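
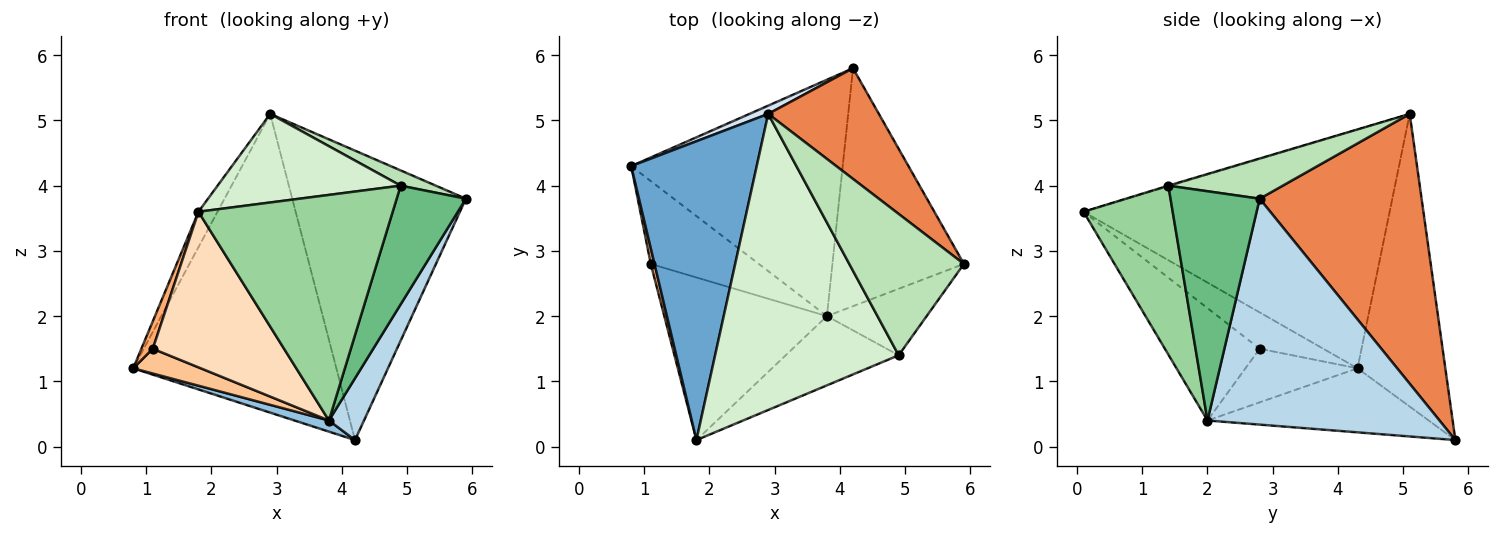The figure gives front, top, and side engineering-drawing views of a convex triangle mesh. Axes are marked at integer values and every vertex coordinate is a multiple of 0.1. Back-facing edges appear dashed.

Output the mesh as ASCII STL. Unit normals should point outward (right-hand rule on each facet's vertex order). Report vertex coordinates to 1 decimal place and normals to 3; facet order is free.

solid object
 facet normal -0.884 0.055 0.465
  outer loop
   vertex 2.9 5.1 5.1
   vertex 0.8 4.3 1.2
   vertex 1.8 0.1 3.6
  endloop
 endfacet
 facet normal -0.289 -0.045 -0.956
  outer loop
   vertex 4.2 5.8 0.1
   vertex 3.8 2.0 0.4
   vertex 0.8 4.3 1.2
  endloop
 endfacet
 facet normal 0.857 -0.130 -0.499
  outer loop
   vertex 4.2 5.8 0.1
   vertex 5.9 2.8 3.8
   vertex 3.8 2.0 0.4
  endloop
 endfacet
 facet normal -0.397 0.918 0.025
  outer loop
   vertex 4.2 5.8 0.1
   vertex 0.8 4.3 1.2
   vertex 2.9 5.1 5.1
  endloop
 endfacet
 facet normal 0.657 0.704 0.269
  outer loop
   vertex 4.2 5.8 0.1
   vertex 2.9 5.1 5.1
   vertex 5.9 2.8 3.8
  endloop
 endfacet
 facet normal -0.979 -0.176 0.100
  outer loop
   vertex 1.1 2.8 1.5
   vertex 1.8 0.1 3.6
   vertex 0.8 4.3 1.2
  endloop
 endfacet
 facet normal -0.429 -0.259 -0.865
  outer loop
   vertex 1.1 2.8 1.5
   vertex 0.8 4.3 1.2
   vertex 3.8 2.0 0.4
  endloop
 endfacet
 facet normal -0.447 -0.619 -0.646
  outer loop
   vertex 1.1 2.8 1.5
   vertex 3.8 2.0 0.4
   vertex 1.8 0.1 3.6
  endloop
 endfacet
 facet normal 0.747 -0.580 -0.325
  outer loop
   vertex 4.9 1.4 4.0
   vertex 3.8 2.0 0.4
   vertex 5.9 2.8 3.8
  endloop
 endfacet
 facet normal 0.402 -0.875 -0.269
  outer loop
   vertex 4.9 1.4 4.0
   vertex 1.8 0.1 3.6
   vertex 3.8 2.0 0.4
  endloop
 endfacet
 facet normal 0.329 -0.101 0.939
  outer loop
   vertex 4.9 1.4 4.0
   vertex 5.9 2.8 3.8
   vertex 2.9 5.1 5.1
  endloop
 endfacet
 facet normal -0.003 -0.287 0.958
  outer loop
   vertex 4.9 1.4 4.0
   vertex 2.9 5.1 5.1
   vertex 1.8 0.1 3.6
  endloop
 endfacet
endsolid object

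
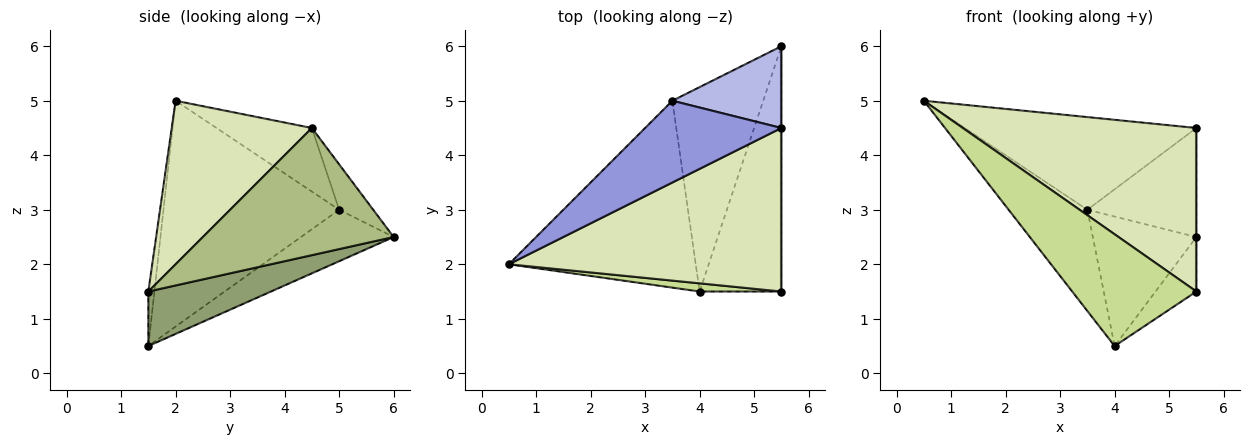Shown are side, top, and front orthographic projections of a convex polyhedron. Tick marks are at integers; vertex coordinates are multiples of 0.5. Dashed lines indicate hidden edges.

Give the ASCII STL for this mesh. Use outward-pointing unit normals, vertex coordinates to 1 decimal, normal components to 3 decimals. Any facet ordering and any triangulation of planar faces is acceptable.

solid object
 facet normal -0.728 0.326 -0.603
  outer loop
   vertex 3.5 5.0 3.0
   vertex 4.0 1.5 0.5
   vertex 0.5 2.0 5.0
  endloop
 endfacet
 facet normal -0.432 0.483 -0.762
  outer loop
   vertex 3.5 5.0 3.0
   vertex 5.5 6.0 2.5
   vertex 4.0 1.5 0.5
  endloop
 endfacet
 facet normal -0.295 0.716 0.632
  outer loop
   vertex 5.5 4.5 4.5
   vertex 3.5 5.0 3.0
   vertex 0.5 2.0 5.0
  endloop
 endfacet
 facet normal -0.243 0.776 0.582
  outer loop
   vertex 5.5 4.5 4.5
   vertex 5.5 6.0 2.5
   vertex 3.5 5.0 3.0
  endloop
 endfacet
 facet normal 0.545 0.182 -0.818
  outer loop
   vertex 5.5 1.5 1.5
   vertex 4.0 1.5 0.5
   vertex 5.5 6.0 2.5
  endloop
 endfacet
 facet normal 1.000 0.000 0.000
  outer loop
   vertex 5.5 1.5 1.5
   vertex 5.5 6.0 2.5
   vertex 5.5 4.5 4.5
  endloop
 endfacet
 facet normal -0.049 -0.996 0.073
  outer loop
   vertex 5.5 1.5 1.5
   vertex 0.5 2.0 5.0
   vertex 4.0 1.5 0.5
  endloop
 endfacet
 facet normal 0.391 -0.651 0.651
  outer loop
   vertex 5.5 1.5 1.5
   vertex 5.5 4.5 4.5
   vertex 0.5 2.0 5.0
  endloop
 endfacet
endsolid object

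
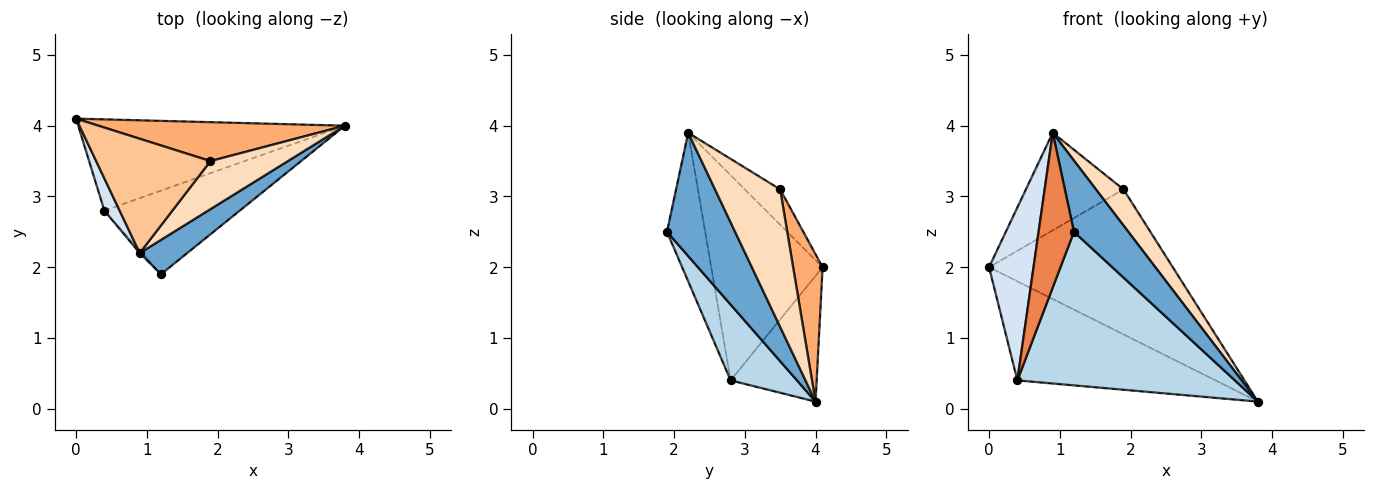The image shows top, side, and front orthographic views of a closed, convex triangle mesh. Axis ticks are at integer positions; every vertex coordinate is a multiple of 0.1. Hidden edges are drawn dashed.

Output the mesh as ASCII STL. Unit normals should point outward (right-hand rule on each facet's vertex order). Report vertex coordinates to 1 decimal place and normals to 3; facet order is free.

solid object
 facet normal 0.748 -0.597 0.288
  outer loop
   vertex 0.9 2.2 3.9
   vertex 1.2 1.9 2.5
   vertex 3.8 4.0 0.1
  endloop
 endfacet
 facet normal -0.304 0.701 -0.645
  outer loop
   vertex 0.4 2.8 0.4
   vertex 0.0 4.1 2.0
   vertex 3.8 4.0 0.1
  endloop
 endfacet
 facet normal 0.259 -0.848 -0.462
  outer loop
   vertex 0.4 2.8 0.4
   vertex 3.8 4.0 0.1
   vertex 1.2 1.9 2.5
  endloop
 endfacet
 facet normal -0.926 -0.370 0.069
  outer loop
   vertex 0.4 2.8 0.4
   vertex 0.9 2.2 3.9
   vertex 0.0 4.1 2.0
  endloop
 endfacet
 facet normal -0.734 -0.679 -0.012
  outer loop
   vertex 0.4 2.8 0.4
   vertex 1.2 1.9 2.5
   vertex 0.9 2.2 3.9
  endloop
 endfacet
 facet normal 0.153 0.954 0.256
  outer loop
   vertex 1.9 3.5 3.1
   vertex 3.8 4.0 0.1
   vertex 0.0 4.1 2.0
  endloop
 endfacet
 facet normal -0.229 0.632 0.740
  outer loop
   vertex 1.9 3.5 3.1
   vertex 0.0 4.1 2.0
   vertex 0.9 2.2 3.9
  endloop
 endfacet
 facet normal 0.818 -0.346 0.460
  outer loop
   vertex 1.9 3.5 3.1
   vertex 0.9 2.2 3.9
   vertex 3.8 4.0 0.1
  endloop
 endfacet
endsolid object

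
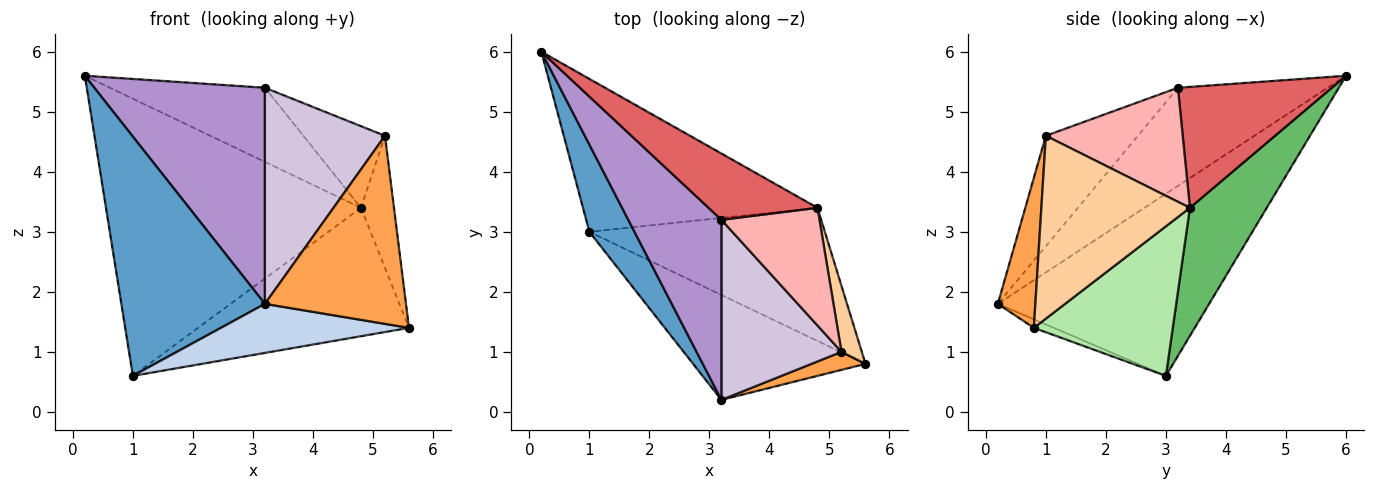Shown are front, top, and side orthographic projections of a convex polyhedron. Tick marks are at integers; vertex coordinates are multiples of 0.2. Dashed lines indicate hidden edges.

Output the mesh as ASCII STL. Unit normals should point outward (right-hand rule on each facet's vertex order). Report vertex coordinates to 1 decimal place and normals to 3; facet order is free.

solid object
 facet normal -0.810 -0.551 0.201
  outer loop
   vertex 1.0 3.0 0.6
   vertex 3.2 0.2 1.8
   vertex 0.2 6.0 5.6
  endloop
 endfacet
 facet normal -0.045 -0.423 -0.905
  outer loop
   vertex 1.0 3.0 0.6
   vertex 5.6 0.8 1.4
   vertex 3.2 0.2 1.8
  endloop
 endfacet
 facet normal 0.256 -0.962 0.092
  outer loop
   vertex 5.2 1.0 4.6
   vertex 3.2 0.2 1.8
   vertex 5.6 0.8 1.4
  endloop
 endfacet
 facet normal 0.970 0.216 0.108
  outer loop
   vertex 4.8 3.4 3.4
   vertex 5.2 1.0 4.6
   vertex 5.6 0.8 1.4
  endloop
 endfacet
 facet normal 0.255 0.847 -0.467
  outer loop
   vertex 4.8 3.4 3.4
   vertex 1.0 3.0 0.6
   vertex 0.2 6.0 5.6
  endloop
 endfacet
 facet normal 0.416 0.631 -0.655
  outer loop
   vertex 4.8 3.4 3.4
   vertex 5.6 0.8 1.4
   vertex 1.0 3.0 0.6
  endloop
 endfacet
 facet normal 0.595 0.599 0.536
  outer loop
   vertex 3.2 3.2 5.4
   vertex 4.8 3.4 3.4
   vertex 0.2 6.0 5.6
  endloop
 endfacet
 facet normal 0.691 0.412 0.594
  outer loop
   vertex 3.2 3.2 5.4
   vertex 5.2 1.0 4.6
   vertex 4.8 3.4 3.4
  endloop
 endfacet
 facet normal -0.559 -0.637 0.531
  outer loop
   vertex 3.2 3.2 5.4
   vertex 0.2 6.0 5.6
   vertex 3.2 0.2 1.8
  endloop
 endfacet
 facet normal -0.507 -0.662 0.552
  outer loop
   vertex 3.2 3.2 5.4
   vertex 3.2 0.2 1.8
   vertex 5.2 1.0 4.6
  endloop
 endfacet
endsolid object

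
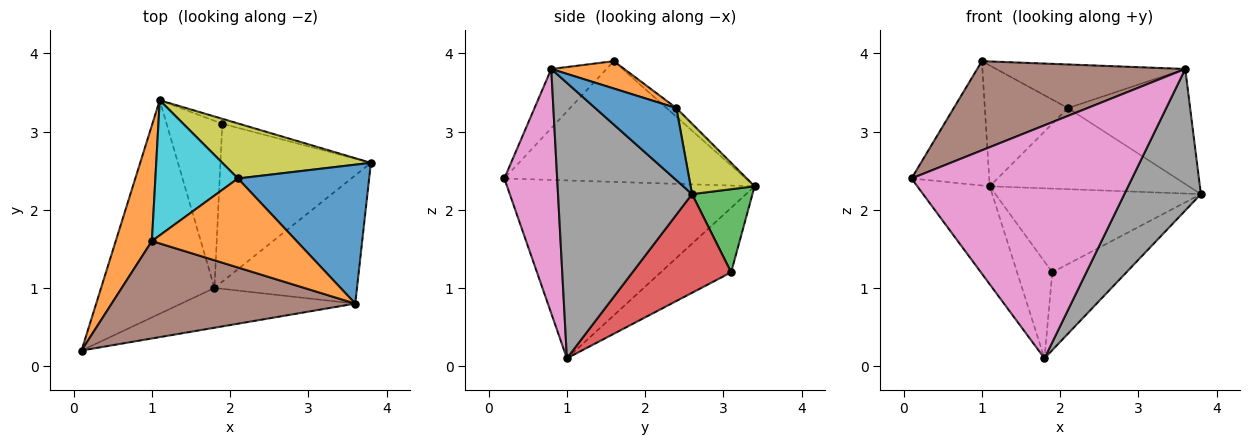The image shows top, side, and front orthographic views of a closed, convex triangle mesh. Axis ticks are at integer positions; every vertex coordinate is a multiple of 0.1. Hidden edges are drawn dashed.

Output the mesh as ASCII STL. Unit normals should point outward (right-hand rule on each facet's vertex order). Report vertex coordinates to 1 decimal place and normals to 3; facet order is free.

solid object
 facet normal -0.819 0.240 -0.522
  outer loop
   vertex 1.8 1.0 0.1
   vertex 0.1 0.2 2.4
   vertex 1.1 3.4 2.3
  endloop
 endfacet
 facet normal -0.915 0.295 0.274
  outer loop
   vertex 1.0 1.6 3.9
   vertex 1.1 3.4 2.3
   vertex 0.1 0.2 2.4
  endloop
 endfacet
 facet normal 0.282 0.958 -0.056
  outer loop
   vertex 1.9 3.1 1.2
   vertex 1.1 3.4 2.3
   vertex 3.8 2.6 2.2
  endloop
 endfacet
 facet normal 0.507 0.381 -0.773
  outer loop
   vertex 1.9 3.1 1.2
   vertex 3.8 2.6 2.2
   vertex 1.8 1.0 0.1
  endloop
 endfacet
 facet normal -0.708 0.354 -0.611
  outer loop
   vertex 1.9 3.1 1.2
   vertex 1.8 1.0 0.1
   vertex 1.1 3.4 2.3
  endloop
 endfacet
 facet normal -0.177 -0.665 0.726
  outer loop
   vertex 3.6 0.8 3.8
   vertex 1.0 1.6 3.9
   vertex 0.1 0.2 2.4
  endloop
 endfacet
 facet normal 0.230 -0.959 -0.164
  outer loop
   vertex 3.6 0.8 3.8
   vertex 0.1 0.2 2.4
   vertex 1.8 1.0 0.1
  endloop
 endfacet
 facet normal 0.792 -0.452 -0.410
  outer loop
   vertex 3.6 0.8 3.8
   vertex 1.8 1.0 0.1
   vertex 3.8 2.6 2.2
  endloop
 endfacet
 facet normal 0.257 0.800 0.543
  outer loop
   vertex 2.1 2.4 3.3
   vertex 3.8 2.6 2.2
   vertex 1.1 3.4 2.3
  endloop
 endfacet
 facet normal -0.078 0.665 0.743
  outer loop
   vertex 2.1 2.4 3.3
   vertex 1.1 3.4 2.3
   vertex 1.0 1.6 3.9
  endloop
 endfacet
 facet normal 0.390 0.587 0.709
  outer loop
   vertex 2.1 2.4 3.3
   vertex 3.6 0.8 3.8
   vertex 3.8 2.6 2.2
  endloop
 endfacet
 facet normal 0.167 0.434 0.885
  outer loop
   vertex 2.1 2.4 3.3
   vertex 1.0 1.6 3.9
   vertex 3.6 0.8 3.8
  endloop
 endfacet
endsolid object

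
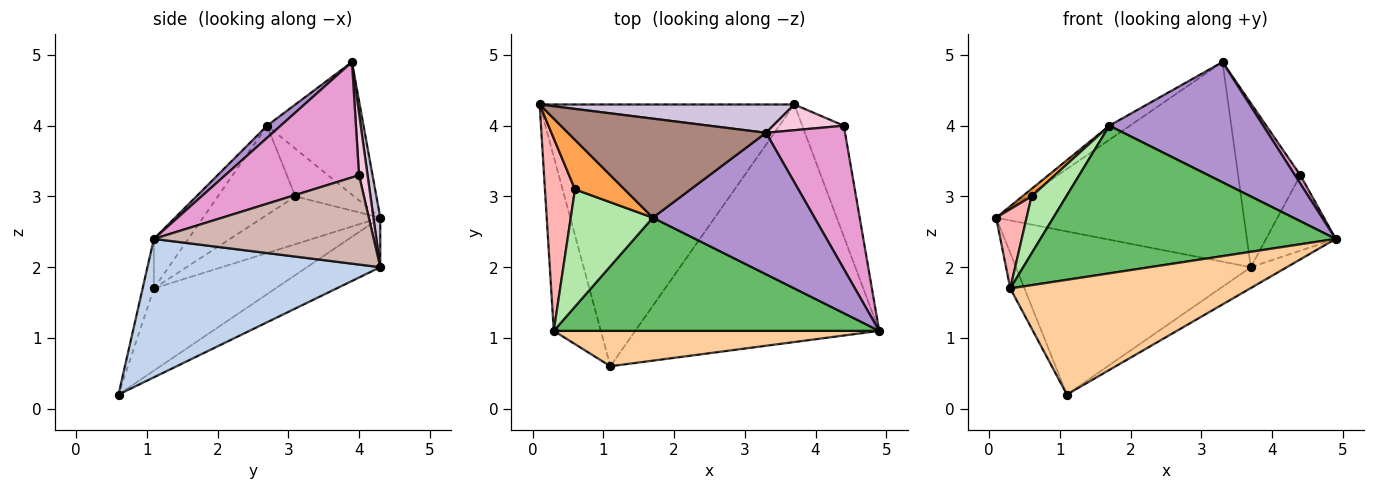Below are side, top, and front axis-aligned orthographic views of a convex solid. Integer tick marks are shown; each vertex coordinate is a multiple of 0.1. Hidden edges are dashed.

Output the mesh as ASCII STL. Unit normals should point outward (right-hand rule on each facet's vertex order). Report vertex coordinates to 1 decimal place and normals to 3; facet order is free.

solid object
 facet normal -0.163 0.522 -0.837
  outer loop
   vertex 3.7 4.3 2.0
   vertex 1.1 0.6 0.2
   vertex 0.1 4.3 2.7
  endloop
 endfacet
 facet normal 0.492 0.076 -0.867
  outer loop
   vertex 3.7 4.3 2.0
   vertex 4.9 1.1 2.4
   vertex 1.1 0.6 0.2
  endloop
 endfacet
 facet normal -0.690 -0.109 0.716
  outer loop
   vertex 0.6 3.1 3.0
   vertex 1.7 2.7 4.0
   vertex 0.1 4.3 2.7
  endloop
 endfacet
 facet normal -0.045 -0.955 0.294
  outer loop
   vertex 0.3 1.1 1.7
   vertex 1.1 0.6 0.2
   vertex 4.9 1.1 2.4
  endloop
 endfacet
 facet normal -0.092 -0.790 0.606
  outer loop
   vertex 0.3 1.1 1.7
   vertex 4.9 1.1 2.4
   vertex 1.7 2.7 4.0
  endloop
 endfacet
 facet normal -0.699 -0.313 0.643
  outer loop
   vertex 0.3 1.1 1.7
   vertex 1.7 2.7 4.0
   vertex 0.6 3.1 3.0
  endloop
 endfacet
 facet normal -0.864 0.100 -0.494
  outer loop
   vertex 0.3 1.1 1.7
   vertex 0.1 4.3 2.7
   vertex 1.1 0.6 0.2
  endloop
 endfacet
 facet normal -0.827 -0.214 0.520
  outer loop
   vertex 0.3 1.1 1.7
   vertex 0.6 3.1 3.0
   vertex 0.1 4.3 2.7
  endloop
 endfacet
 facet normal 0.057 -0.647 0.761
  outer loop
   vertex 3.3 3.9 4.9
   vertex 1.7 2.7 4.0
   vertex 4.9 1.1 2.4
  endloop
 endfacet
 facet normal 0.027 0.990 0.140
  outer loop
   vertex 3.3 3.9 4.9
   vertex 3.7 4.3 2.0
   vertex 0.1 4.3 2.7
  endloop
 endfacet
 facet normal -0.553 0.118 0.825
  outer loop
   vertex 3.3 3.9 4.9
   vertex 0.1 4.3 2.7
   vertex 1.7 2.7 4.0
  endloop
 endfacet
 facet normal 0.871 0.276 -0.406
  outer loop
   vertex 4.4 4.0 3.3
   vertex 4.9 1.1 2.4
   vertex 3.7 4.3 2.0
  endloop
 endfacet
 facet normal 0.825 -0.033 0.565
  outer loop
   vertex 4.4 4.0 3.3
   vertex 3.3 3.9 4.9
   vertex 4.9 1.1 2.4
  endloop
 endfacet
 facet normal 0.134 0.979 0.154
  outer loop
   vertex 4.4 4.0 3.3
   vertex 3.7 4.3 2.0
   vertex 3.3 3.9 4.9
  endloop
 endfacet
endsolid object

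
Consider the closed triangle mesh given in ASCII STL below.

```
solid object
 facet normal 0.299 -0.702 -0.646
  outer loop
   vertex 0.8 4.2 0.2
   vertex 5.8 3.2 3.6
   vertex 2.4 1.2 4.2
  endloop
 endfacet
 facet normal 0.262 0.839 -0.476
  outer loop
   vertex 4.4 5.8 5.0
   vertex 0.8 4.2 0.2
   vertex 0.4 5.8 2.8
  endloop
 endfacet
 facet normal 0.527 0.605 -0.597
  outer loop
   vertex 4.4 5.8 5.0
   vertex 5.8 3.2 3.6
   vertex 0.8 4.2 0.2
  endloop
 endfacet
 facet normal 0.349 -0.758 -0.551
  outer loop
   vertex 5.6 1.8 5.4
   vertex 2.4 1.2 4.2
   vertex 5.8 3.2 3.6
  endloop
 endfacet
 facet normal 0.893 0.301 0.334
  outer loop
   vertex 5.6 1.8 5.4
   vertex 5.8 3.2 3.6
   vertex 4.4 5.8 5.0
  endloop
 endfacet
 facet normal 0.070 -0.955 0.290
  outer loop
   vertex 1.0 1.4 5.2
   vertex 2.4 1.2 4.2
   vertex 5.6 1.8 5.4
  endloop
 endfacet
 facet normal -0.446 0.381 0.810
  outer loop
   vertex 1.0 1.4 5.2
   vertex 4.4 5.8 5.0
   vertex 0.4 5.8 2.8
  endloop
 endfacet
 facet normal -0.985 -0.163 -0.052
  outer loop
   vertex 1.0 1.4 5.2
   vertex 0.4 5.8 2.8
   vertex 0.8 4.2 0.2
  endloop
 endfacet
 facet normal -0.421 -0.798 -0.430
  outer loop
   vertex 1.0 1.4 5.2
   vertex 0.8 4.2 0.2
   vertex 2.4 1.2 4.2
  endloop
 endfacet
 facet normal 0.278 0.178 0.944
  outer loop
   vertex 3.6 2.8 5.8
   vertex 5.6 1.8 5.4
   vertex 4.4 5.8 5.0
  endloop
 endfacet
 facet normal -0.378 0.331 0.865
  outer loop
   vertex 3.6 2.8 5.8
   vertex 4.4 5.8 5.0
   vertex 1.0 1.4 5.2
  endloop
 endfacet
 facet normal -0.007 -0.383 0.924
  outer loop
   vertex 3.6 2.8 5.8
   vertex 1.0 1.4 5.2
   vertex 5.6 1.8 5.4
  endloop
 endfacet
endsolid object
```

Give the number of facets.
12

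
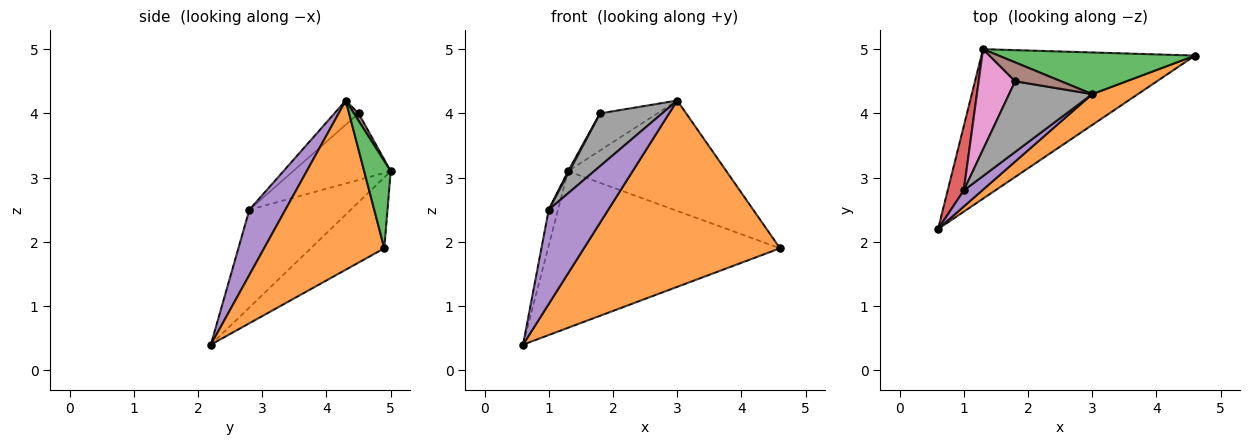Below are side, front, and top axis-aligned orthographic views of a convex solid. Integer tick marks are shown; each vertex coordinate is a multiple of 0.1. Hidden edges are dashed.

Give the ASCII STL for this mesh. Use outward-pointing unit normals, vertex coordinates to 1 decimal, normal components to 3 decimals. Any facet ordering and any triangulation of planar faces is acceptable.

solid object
 facet normal -0.223 0.705 -0.673
  outer loop
   vertex 1.3 5.0 3.1
   vertex 4.6 4.9 1.9
   vertex 0.6 2.2 0.4
  endloop
 endfacet
 facet normal 0.517 -0.844 0.140
  outer loop
   vertex 3.0 4.3 4.2
   vertex 0.6 2.2 0.4
   vertex 4.6 4.9 1.9
  endloop
 endfacet
 facet normal 0.155 0.924 0.349
  outer loop
   vertex 3.0 4.3 4.2
   vertex 4.6 4.9 1.9
   vertex 1.3 5.0 3.1
  endloop
 endfacet
 facet normal -0.983 0.090 0.161
  outer loop
   vertex 1.0 2.8 2.5
   vertex 1.3 5.0 3.1
   vertex 0.6 2.2 0.4
  endloop
 endfacet
 facet normal 0.512 -0.847 0.144
  outer loop
   vertex 1.0 2.8 2.5
   vertex 0.6 2.2 0.4
   vertex 3.0 4.3 4.2
  endloop
 endfacet
 facet normal 0.073 0.888 0.453
  outer loop
   vertex 1.8 4.5 4.0
   vertex 3.0 4.3 4.2
   vertex 1.3 5.0 3.1
  endloop
 endfacet
 facet normal -0.877 -0.012 0.481
  outer loop
   vertex 1.8 4.5 4.0
   vertex 1.3 5.0 3.1
   vertex 1.0 2.8 2.5
  endloop
 endfacet
 facet normal -0.227 -0.582 0.781
  outer loop
   vertex 1.8 4.5 4.0
   vertex 1.0 2.8 2.5
   vertex 3.0 4.3 4.2
  endloop
 endfacet
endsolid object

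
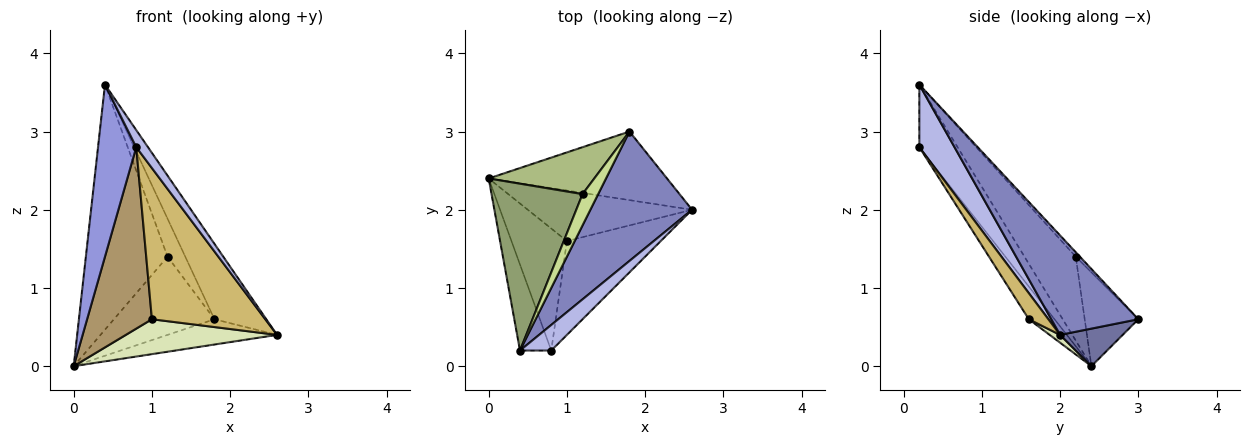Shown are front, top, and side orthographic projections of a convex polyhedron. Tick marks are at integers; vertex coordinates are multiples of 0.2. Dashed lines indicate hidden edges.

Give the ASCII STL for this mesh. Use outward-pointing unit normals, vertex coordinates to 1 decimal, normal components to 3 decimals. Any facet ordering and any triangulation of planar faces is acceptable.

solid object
 facet normal 0.194 0.339 -0.921
  outer loop
   vertex 1.8 3.0 0.6
   vertex 2.6 2.0 0.4
   vertex 0.0 2.4 0.0
  endloop
 endfacet
 facet normal 0.645 0.384 0.660
  outer loop
   vertex 1.8 3.0 0.6
   vertex 0.4 0.2 3.6
   vertex 2.6 2.0 0.4
  endloop
 endfacet
 facet normal -0.667 -0.667 -0.333
  outer loop
   vertex 0.8 0.2 2.8
   vertex 0.4 0.2 3.6
   vertex 0.0 2.4 0.0
  endloop
 endfacet
 facet normal 0.857 -0.286 0.429
  outer loop
   vertex 0.8 0.2 2.8
   vertex 2.6 2.0 0.4
   vertex 0.4 0.2 3.6
  endloop
 endfacet
 facet normal -0.461 0.734 0.500
  outer loop
   vertex 1.2 2.2 1.4
   vertex 0.0 2.4 0.0
   vertex 0.4 0.2 3.6
  endloop
 endfacet
 facet normal -0.416 0.780 0.468
  outer loop
   vertex 1.2 2.2 1.4
   vertex 1.8 3.0 0.6
   vertex 0.0 2.4 0.0
  endloop
 endfacet
 facet normal -0.179 0.760 0.625
  outer loop
   vertex 1.2 2.2 1.4
   vertex 0.4 0.2 3.6
   vertex 1.8 3.0 0.6
  endloop
 endfacet
 facet normal 0.039 -0.568 -0.822
  outer loop
   vertex 1.0 1.6 0.6
   vertex 0.0 2.4 0.0
   vertex 2.6 2.0 0.4
  endloop
 endfacet
 facet normal -0.313 -0.788 -0.530
  outer loop
   vertex 1.0 1.6 0.6
   vertex 0.8 0.2 2.8
   vertex 0.0 2.4 0.0
  endloop
 endfacet
 facet normal 0.145 -0.841 -0.522
  outer loop
   vertex 1.0 1.6 0.6
   vertex 2.6 2.0 0.4
   vertex 0.8 0.2 2.8
  endloop
 endfacet
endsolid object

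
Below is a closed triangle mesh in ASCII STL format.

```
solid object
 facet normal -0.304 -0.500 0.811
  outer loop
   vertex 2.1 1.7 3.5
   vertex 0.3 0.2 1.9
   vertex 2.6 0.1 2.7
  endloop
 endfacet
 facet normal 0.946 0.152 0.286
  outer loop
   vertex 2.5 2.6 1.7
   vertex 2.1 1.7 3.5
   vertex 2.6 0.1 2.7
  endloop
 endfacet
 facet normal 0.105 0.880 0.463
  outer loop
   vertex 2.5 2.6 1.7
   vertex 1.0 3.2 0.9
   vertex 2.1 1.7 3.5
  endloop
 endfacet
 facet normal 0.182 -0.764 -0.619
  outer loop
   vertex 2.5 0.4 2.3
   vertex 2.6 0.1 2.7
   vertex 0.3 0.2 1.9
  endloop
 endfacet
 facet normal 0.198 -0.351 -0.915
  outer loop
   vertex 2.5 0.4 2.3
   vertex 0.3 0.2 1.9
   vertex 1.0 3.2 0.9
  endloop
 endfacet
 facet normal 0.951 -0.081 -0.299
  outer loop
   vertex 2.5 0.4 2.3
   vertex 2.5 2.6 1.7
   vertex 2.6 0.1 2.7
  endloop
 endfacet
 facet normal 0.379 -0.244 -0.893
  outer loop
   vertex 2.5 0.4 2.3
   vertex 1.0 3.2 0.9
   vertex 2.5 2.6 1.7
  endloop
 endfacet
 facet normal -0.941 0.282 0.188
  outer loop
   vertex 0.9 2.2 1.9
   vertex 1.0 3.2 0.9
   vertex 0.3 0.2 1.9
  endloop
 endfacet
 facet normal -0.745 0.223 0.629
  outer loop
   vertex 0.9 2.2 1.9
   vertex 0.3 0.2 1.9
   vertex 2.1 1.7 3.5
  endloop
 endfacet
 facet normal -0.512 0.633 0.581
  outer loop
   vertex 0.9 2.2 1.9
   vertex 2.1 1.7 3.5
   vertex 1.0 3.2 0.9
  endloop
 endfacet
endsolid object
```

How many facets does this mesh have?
10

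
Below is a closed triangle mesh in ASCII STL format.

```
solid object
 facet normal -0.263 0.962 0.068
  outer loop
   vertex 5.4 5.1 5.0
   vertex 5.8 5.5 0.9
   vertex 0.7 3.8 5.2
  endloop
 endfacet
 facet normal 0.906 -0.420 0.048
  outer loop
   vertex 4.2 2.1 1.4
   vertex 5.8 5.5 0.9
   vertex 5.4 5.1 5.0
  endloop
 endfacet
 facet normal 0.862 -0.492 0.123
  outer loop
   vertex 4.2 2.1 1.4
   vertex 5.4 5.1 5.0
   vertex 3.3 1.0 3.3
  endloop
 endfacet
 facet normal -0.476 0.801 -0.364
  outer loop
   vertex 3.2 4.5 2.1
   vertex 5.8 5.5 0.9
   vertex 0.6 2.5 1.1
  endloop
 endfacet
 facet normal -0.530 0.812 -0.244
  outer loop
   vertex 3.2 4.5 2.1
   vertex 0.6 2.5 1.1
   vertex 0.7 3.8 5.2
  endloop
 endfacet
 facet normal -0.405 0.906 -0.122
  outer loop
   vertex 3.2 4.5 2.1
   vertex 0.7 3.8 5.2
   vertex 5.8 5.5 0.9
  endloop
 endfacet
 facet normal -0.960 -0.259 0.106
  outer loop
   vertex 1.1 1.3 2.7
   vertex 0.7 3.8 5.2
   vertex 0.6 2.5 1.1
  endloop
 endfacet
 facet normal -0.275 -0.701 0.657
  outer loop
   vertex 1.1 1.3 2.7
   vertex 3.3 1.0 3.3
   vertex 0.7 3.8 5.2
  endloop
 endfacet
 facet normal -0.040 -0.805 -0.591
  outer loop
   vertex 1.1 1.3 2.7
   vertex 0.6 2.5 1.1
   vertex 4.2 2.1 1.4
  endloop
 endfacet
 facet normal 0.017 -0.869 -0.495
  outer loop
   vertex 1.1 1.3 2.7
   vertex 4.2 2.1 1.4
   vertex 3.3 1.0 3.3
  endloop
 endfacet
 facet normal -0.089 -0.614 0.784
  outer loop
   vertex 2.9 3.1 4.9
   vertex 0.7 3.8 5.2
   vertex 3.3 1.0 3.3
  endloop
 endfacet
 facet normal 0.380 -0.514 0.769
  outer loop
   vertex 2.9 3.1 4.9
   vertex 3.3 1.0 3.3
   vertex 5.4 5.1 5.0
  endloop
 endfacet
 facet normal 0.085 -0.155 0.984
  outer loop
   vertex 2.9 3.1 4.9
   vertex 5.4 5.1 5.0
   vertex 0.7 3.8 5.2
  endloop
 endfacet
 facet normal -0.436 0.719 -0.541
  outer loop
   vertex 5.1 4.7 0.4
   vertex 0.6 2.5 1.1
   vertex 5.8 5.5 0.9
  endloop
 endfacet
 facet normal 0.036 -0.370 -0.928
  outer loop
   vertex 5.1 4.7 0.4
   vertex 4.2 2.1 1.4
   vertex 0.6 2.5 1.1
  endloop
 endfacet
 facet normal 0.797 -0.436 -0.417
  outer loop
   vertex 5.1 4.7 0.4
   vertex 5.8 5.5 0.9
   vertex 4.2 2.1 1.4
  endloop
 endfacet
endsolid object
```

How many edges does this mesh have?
24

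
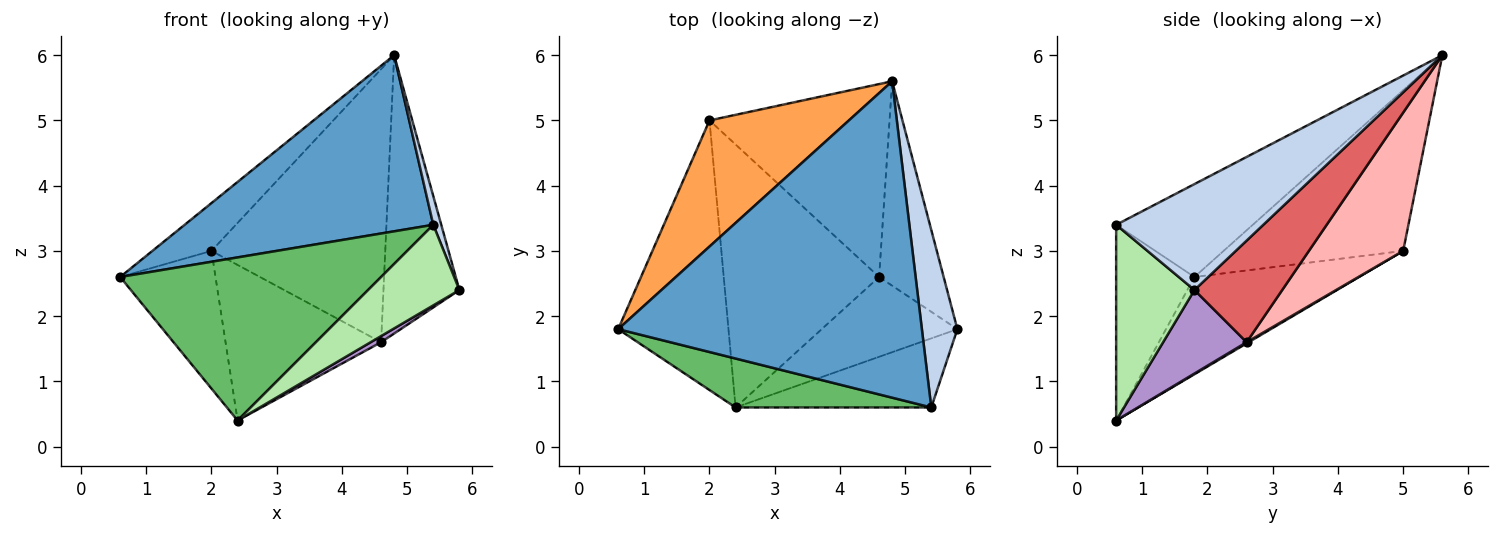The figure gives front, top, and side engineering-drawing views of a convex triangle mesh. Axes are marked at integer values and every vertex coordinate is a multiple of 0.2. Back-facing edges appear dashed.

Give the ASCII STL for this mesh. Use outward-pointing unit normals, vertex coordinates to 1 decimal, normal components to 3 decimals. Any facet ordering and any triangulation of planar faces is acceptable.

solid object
 facet normal -0.258 -0.470 0.844
  outer loop
   vertex 5.4 0.6 3.4
   vertex 4.8 5.6 6.0
   vertex 0.6 1.8 2.6
  endloop
 endfacet
 facet normal 0.947 -0.051 0.317
  outer loop
   vertex 5.4 0.6 3.4
   vertex 5.8 1.8 2.4
   vertex 4.8 5.6 6.0
  endloop
 endfacet
 facet normal -0.733 0.241 0.636
  outer loop
   vertex 2.0 5.0 3.0
   vertex 0.6 1.8 2.6
   vertex 4.8 5.6 6.0
  endloop
 endfacet
 facet normal -0.618 0.358 -0.700
  outer loop
   vertex 2.4 0.6 0.4
   vertex 0.6 1.8 2.6
   vertex 2.0 5.0 3.0
  endloop
 endfacet
 facet normal -0.276 -0.921 0.276
  outer loop
   vertex 2.4 0.6 0.4
   vertex 5.4 0.6 3.4
   vertex 0.6 1.8 2.6
  endloop
 endfacet
 facet normal 0.545 -0.636 -0.545
  outer loop
   vertex 2.4 0.6 0.4
   vertex 5.8 1.8 2.4
   vertex 5.4 0.6 3.4
  endloop
 endfacet
 facet normal 0.682 0.590 -0.433
  outer loop
   vertex 4.6 2.6 1.6
   vertex 4.8 5.6 6.0
   vertex 5.8 1.8 2.4
  endloop
 endfacet
 facet normal 0.405 0.747 -0.528
  outer loop
   vertex 4.6 2.6 1.6
   vertex 2.0 5.0 3.0
   vertex 4.8 5.6 6.0
  endloop
 endfacet
 facet normal 0.523 -0.065 -0.850
  outer loop
   vertex 4.6 2.6 1.6
   vertex 5.8 1.8 2.4
   vertex 2.4 0.6 0.4
  endloop
 endfacet
 facet normal 0.007 0.509 -0.861
  outer loop
   vertex 4.6 2.6 1.6
   vertex 2.4 0.6 0.4
   vertex 2.0 5.0 3.0
  endloop
 endfacet
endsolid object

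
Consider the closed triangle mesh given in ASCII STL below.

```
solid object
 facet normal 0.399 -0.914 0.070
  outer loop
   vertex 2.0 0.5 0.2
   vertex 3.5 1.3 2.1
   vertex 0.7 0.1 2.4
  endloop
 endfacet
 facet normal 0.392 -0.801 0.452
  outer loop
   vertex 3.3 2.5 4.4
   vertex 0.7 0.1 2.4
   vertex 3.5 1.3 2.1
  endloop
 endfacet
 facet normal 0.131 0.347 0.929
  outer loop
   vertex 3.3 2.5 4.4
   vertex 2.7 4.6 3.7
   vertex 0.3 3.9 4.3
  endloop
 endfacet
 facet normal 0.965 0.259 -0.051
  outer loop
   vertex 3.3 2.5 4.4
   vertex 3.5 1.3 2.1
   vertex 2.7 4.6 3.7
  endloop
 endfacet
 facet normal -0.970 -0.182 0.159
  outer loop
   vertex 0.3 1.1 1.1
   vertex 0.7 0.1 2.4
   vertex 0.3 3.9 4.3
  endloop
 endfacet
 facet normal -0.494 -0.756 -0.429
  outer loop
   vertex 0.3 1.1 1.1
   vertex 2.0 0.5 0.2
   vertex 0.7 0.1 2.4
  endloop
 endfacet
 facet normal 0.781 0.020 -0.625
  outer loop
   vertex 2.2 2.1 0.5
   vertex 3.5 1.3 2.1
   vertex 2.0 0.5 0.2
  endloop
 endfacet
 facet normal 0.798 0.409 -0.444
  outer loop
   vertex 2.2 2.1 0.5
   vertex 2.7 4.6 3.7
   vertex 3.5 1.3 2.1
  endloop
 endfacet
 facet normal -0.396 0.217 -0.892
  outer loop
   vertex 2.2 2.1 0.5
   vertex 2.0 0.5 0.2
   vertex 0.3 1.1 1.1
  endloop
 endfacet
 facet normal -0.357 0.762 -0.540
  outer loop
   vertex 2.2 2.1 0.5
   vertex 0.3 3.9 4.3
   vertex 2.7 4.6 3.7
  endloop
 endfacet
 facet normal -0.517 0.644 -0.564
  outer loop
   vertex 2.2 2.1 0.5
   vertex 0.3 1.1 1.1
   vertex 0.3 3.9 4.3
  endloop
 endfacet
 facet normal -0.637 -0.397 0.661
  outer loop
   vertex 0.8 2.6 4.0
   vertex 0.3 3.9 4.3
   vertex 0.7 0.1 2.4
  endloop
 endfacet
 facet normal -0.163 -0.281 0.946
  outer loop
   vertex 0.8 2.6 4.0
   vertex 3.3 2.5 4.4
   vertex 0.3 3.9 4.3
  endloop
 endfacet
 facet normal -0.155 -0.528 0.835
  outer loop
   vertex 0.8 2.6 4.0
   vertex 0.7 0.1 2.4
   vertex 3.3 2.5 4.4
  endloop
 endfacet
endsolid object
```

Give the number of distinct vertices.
9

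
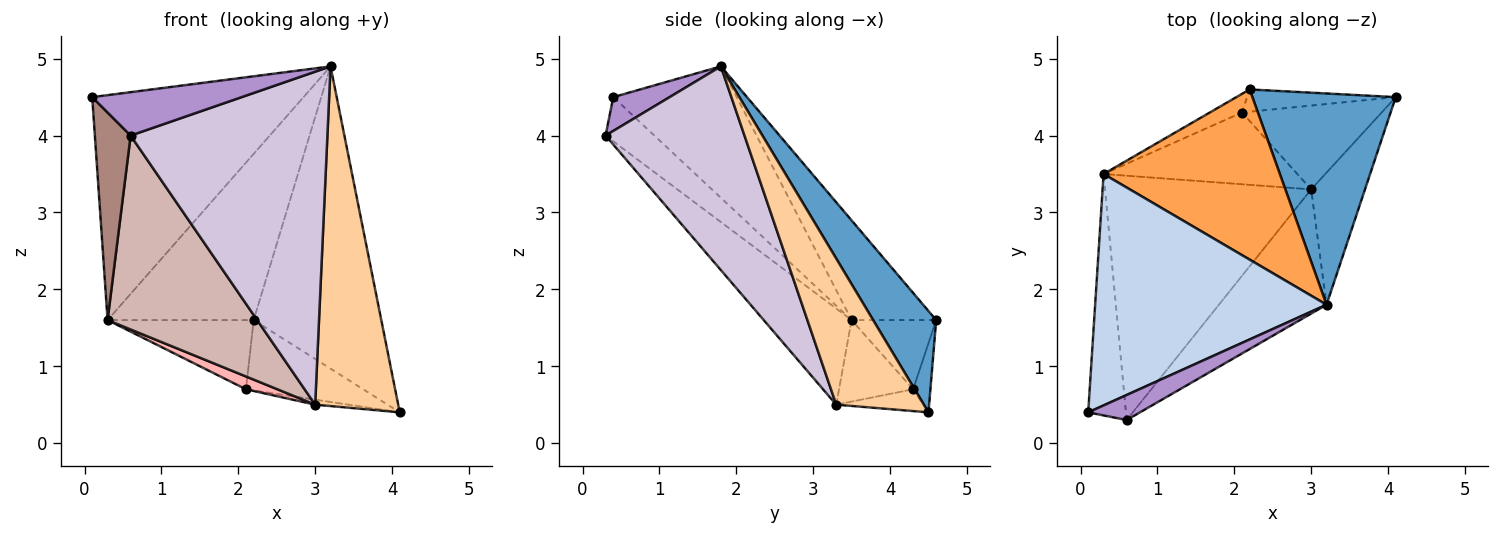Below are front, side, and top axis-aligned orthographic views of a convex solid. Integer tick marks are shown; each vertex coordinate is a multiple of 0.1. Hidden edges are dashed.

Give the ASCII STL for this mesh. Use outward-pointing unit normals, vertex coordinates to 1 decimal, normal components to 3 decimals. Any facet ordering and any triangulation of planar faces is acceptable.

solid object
 facet normal 0.375 0.760 0.531
  outer loop
   vertex 3.2 1.8 4.9
   vertex 4.1 4.5 0.4
   vertex 2.2 4.6 1.6
  endloop
 endfacet
 facet normal -0.377 0.646 0.664
  outer loop
   vertex 0.3 3.5 1.6
   vertex 0.1 0.4 4.5
   vertex 3.2 1.8 4.9
  endloop
 endfacet
 facet normal -0.375 0.648 0.663
  outer loop
   vertex 0.3 3.5 1.6
   vertex 3.2 1.8 4.9
   vertex 2.2 4.6 1.6
  endloop
 endfacet
 facet normal 0.701 -0.664 -0.258
  outer loop
   vertex 3.0 3.3 0.5
   vertex 4.1 4.5 0.4
   vertex 3.2 1.8 4.9
  endloop
 endfacet
 facet normal -0.139 0.944 -0.299
  outer loop
   vertex 2.1 4.3 0.7
   vertex 2.2 4.6 1.6
   vertex 4.1 4.5 0.4
  endloop
 endfacet
 facet normal -0.488 0.843 -0.227
  outer loop
   vertex 2.1 4.3 0.7
   vertex 0.3 3.5 1.6
   vertex 2.2 4.6 1.6
  endloop
 endfacet
 facet normal -0.154 0.059 -0.986
  outer loop
   vertex 2.1 4.3 0.7
   vertex 4.1 4.5 0.4
   vertex 3.0 3.3 0.5
  endloop
 endfacet
 facet normal -0.383 -0.162 -0.910
  outer loop
   vertex 2.1 4.3 0.7
   vertex 3.0 3.3 0.5
   vertex 0.3 3.5 1.6
  endloop
 endfacet
 facet normal 0.310 -0.823 0.475
  outer loop
   vertex 0.6 0.3 4.0
   vertex 3.2 1.8 4.9
   vertex 0.1 0.4 4.5
  endloop
 endfacet
 facet normal 0.552 -0.781 -0.291
  outer loop
   vertex 0.6 0.3 4.0
   vertex 3.0 3.3 0.5
   vertex 3.2 1.8 4.9
  endloop
 endfacet
 facet normal -0.664 -0.487 -0.567
  outer loop
   vertex 0.6 0.3 4.0
   vertex 0.1 0.4 4.5
   vertex 0.3 3.5 1.6
  endloop
 endfacet
 facet normal -0.343 -0.584 -0.736
  outer loop
   vertex 0.6 0.3 4.0
   vertex 0.3 3.5 1.6
   vertex 3.0 3.3 0.5
  endloop
 endfacet
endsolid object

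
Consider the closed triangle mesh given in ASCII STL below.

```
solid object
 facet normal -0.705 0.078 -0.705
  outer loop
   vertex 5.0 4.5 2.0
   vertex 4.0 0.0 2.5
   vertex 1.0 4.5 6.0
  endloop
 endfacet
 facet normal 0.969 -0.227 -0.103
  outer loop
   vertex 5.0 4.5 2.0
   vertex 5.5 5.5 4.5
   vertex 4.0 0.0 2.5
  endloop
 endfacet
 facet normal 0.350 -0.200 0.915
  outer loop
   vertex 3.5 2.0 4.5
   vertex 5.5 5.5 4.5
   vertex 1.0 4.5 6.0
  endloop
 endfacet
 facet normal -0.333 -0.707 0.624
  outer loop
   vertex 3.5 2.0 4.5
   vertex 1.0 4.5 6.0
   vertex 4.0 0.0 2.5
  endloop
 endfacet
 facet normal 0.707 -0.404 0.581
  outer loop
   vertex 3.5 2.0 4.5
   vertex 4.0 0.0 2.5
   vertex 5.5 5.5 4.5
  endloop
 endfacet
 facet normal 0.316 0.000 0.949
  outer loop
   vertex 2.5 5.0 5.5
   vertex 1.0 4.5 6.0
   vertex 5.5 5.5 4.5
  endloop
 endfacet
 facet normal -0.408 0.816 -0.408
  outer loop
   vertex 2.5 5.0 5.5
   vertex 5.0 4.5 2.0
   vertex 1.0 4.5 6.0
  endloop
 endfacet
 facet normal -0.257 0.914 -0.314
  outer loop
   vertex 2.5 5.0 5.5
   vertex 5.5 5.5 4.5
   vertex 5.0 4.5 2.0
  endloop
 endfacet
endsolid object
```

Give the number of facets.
8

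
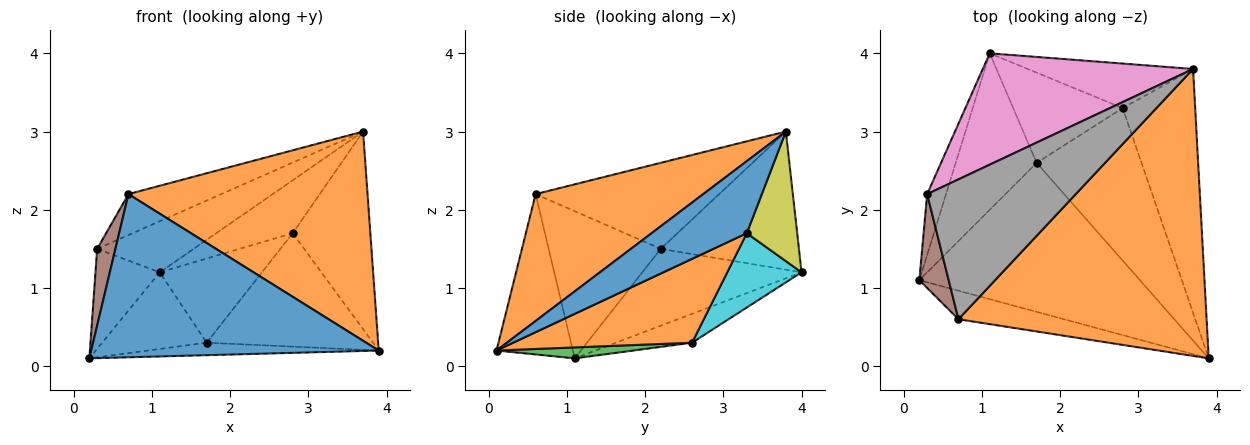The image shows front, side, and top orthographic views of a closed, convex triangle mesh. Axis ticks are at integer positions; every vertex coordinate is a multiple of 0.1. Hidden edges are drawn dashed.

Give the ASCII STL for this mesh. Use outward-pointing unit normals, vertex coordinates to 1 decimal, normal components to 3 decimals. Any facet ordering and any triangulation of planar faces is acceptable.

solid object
 facet normal -0.253 -0.953 -0.167
  outer loop
   vertex 0.7 0.6 2.2
   vertex 0.2 1.1 0.1
   vertex 3.9 0.1 0.2
  endloop
 endfacet
 facet normal 0.382 -0.545 0.747
  outer loop
   vertex 0.7 0.6 2.2
   vertex 3.9 0.1 0.2
   vertex 3.7 3.8 3.0
  endloop
 endfacet
 facet normal 0.049 0.083 -0.995
  outer loop
   vertex 1.7 2.6 0.3
   vertex 3.9 0.1 0.2
   vertex 0.2 1.1 0.1
  endloop
 endfacet
 facet normal -0.305 0.419 -0.855
  outer loop
   vertex 1.7 2.6 0.3
   vertex 0.2 1.1 0.1
   vertex 1.1 4.0 1.2
  endloop
 endfacet
 facet normal -0.904 0.365 -0.222
  outer loop
   vertex 0.3 2.2 1.5
   vertex 1.1 4.0 1.2
   vertex 0.2 1.1 0.1
  endloop
 endfacet
 facet normal -0.968 -0.158 0.193
  outer loop
   vertex 0.3 2.2 1.5
   vertex 0.2 1.1 0.1
   vertex 0.7 0.6 2.2
  endloop
 endfacet
 facet normal -0.513 0.358 0.780
  outer loop
   vertex 0.3 2.2 1.5
   vertex 3.7 3.8 3.0
   vertex 1.1 4.0 1.2
  endloop
 endfacet
 facet normal -0.486 0.246 0.839
  outer loop
   vertex 0.3 2.2 1.5
   vertex 0.7 0.6 2.2
   vertex 3.7 3.8 3.0
  endloop
 endfacet
 facet normal 0.450 0.683 -0.575
  outer loop
   vertex 2.8 3.3 1.7
   vertex 1.1 4.0 1.2
   vertex 3.7 3.8 3.0
  endloop
 endfacet
 facet normal 0.444 0.611 -0.655
  outer loop
   vertex 2.8 3.3 1.7
   vertex 1.7 2.6 0.3
   vertex 1.1 4.0 1.2
  endloop
 endfacet
 facet normal 0.611 0.498 -0.615
  outer loop
   vertex 2.8 3.3 1.7
   vertex 3.7 3.8 3.0
   vertex 3.9 0.1 0.2
  endloop
 endfacet
 facet normal 0.540 0.502 -0.675
  outer loop
   vertex 2.8 3.3 1.7
   vertex 3.9 0.1 0.2
   vertex 1.7 2.6 0.3
  endloop
 endfacet
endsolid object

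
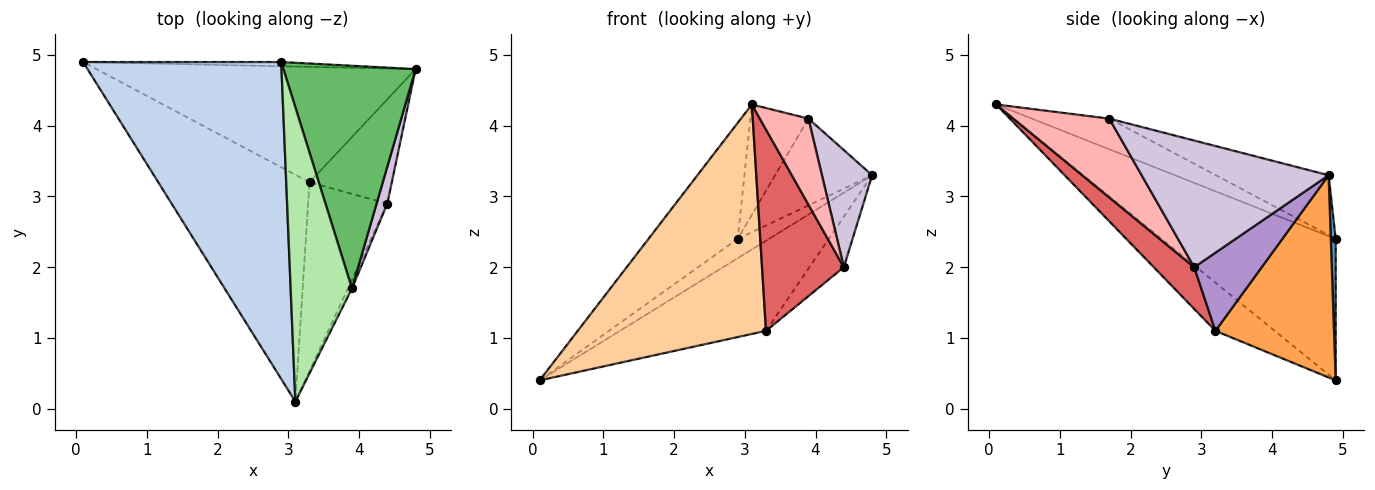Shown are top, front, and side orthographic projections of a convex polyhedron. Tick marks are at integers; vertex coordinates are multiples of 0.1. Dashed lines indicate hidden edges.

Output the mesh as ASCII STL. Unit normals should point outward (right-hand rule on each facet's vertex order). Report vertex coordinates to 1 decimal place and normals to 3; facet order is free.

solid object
 facet normal 0.151 0.966 -0.211
  outer loop
   vertex 2.9 4.9 2.4
   vertex 4.8 4.8 3.3
   vertex 0.1 4.9 0.4
  endloop
 endfacet
 facet normal -0.557 0.285 0.780
  outer loop
   vertex 2.9 4.9 2.4
   vertex 0.1 4.9 0.4
   vertex 3.1 0.1 4.3
  endloop
 endfacet
 facet normal 0.447 0.551 -0.705
  outer loop
   vertex 3.3 3.2 1.1
   vertex 0.1 4.9 0.4
   vertex 4.8 4.8 3.3
  endloop
 endfacet
 facet normal -0.219 -0.694 -0.686
  outer loop
   vertex 3.3 3.2 1.1
   vertex 3.1 0.1 4.3
   vertex 0.1 4.9 0.4
  endloop
 endfacet
 facet normal -0.389 0.334 0.858
  outer loop
   vertex 3.9 1.7 4.1
   vertex 4.8 4.8 3.3
   vertex 2.9 4.9 2.4
  endloop
 endfacet
 facet normal -0.424 0.318 0.848
  outer loop
   vertex 3.9 1.7 4.1
   vertex 2.9 4.9 2.4
   vertex 3.1 0.1 4.3
  endloop
 endfacet
 facet normal 0.339 -0.686 -0.643
  outer loop
   vertex 4.4 2.9 2.0
   vertex 3.1 0.1 4.3
   vertex 3.3 3.2 1.1
  endloop
 endfacet
 facet normal 0.891 -0.451 -0.046
  outer loop
   vertex 4.4 2.9 2.0
   vertex 3.9 1.7 4.1
   vertex 3.1 0.1 4.3
  endloop
 endfacet
 facet normal 0.650 0.331 -0.684
  outer loop
   vertex 4.4 2.9 2.0
   vertex 3.3 3.2 1.1
   vertex 4.8 4.8 3.3
  endloop
 endfacet
 facet normal 0.963 -0.258 0.082
  outer loop
   vertex 4.4 2.9 2.0
   vertex 4.8 4.8 3.3
   vertex 3.9 1.7 4.1
  endloop
 endfacet
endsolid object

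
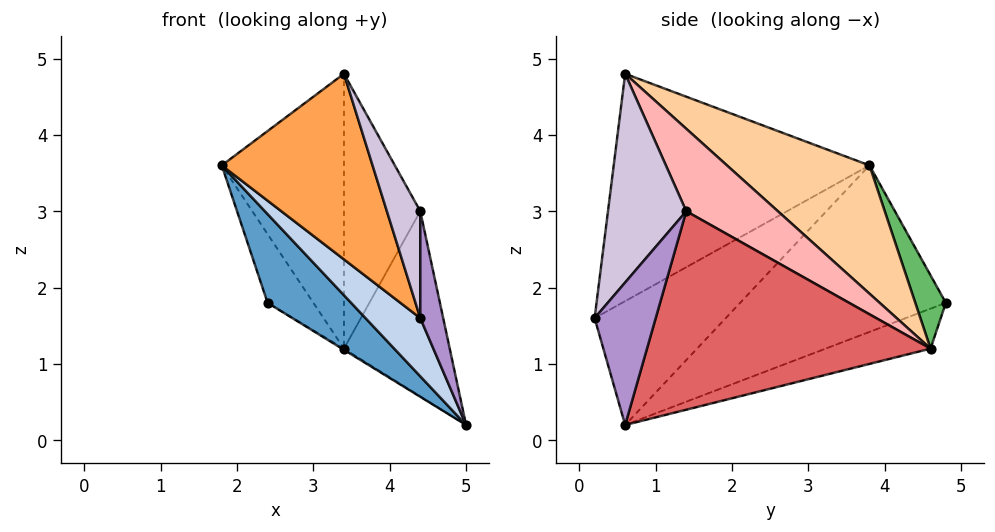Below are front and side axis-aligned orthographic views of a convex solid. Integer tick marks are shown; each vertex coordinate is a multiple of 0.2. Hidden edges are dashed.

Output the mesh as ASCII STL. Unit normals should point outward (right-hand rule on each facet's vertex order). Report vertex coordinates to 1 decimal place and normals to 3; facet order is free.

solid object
 facet normal -0.823 -0.334 -0.460
  outer loop
   vertex 2.4 4.8 1.8
   vertex 5.0 0.6 0.2
   vertex 1.8 3.8 3.6
  endloop
 endfacet
 facet normal -0.823 -0.344 -0.451
  outer loop
   vertex 4.4 0.2 1.6
   vertex 1.8 3.8 3.6
   vertex 5.0 0.6 0.2
  endloop
 endfacet
 facet normal -0.844 -0.497 -0.201
  outer loop
   vertex 4.4 0.2 1.6
   vertex 3.4 0.6 4.8
   vertex 1.8 3.8 3.6
  endloop
 endfacet
 facet normal 0.615 0.527 0.586
  outer loop
   vertex 3.4 4.6 1.2
   vertex 1.8 3.8 3.6
   vertex 3.4 0.6 4.8
  endloop
 endfacet
 facet normal 0.466 0.699 0.543
  outer loop
   vertex 3.4 4.6 1.2
   vertex 2.4 4.8 1.8
   vertex 1.8 3.8 3.6
  endloop
 endfacet
 facet normal -0.513 0.009 -0.858
  outer loop
   vertex 3.4 4.6 1.2
   vertex 5.0 0.6 0.2
   vertex 2.4 4.8 1.8
  endloop
 endfacet
 facet normal 0.932 0.348 0.100
  outer loop
   vertex 4.4 1.4 3.0
   vertex 5.0 0.6 0.2
   vertex 3.4 4.6 1.2
  endloop
 endfacet
 facet normal 0.626 0.522 0.580
  outer loop
   vertex 4.4 1.4 3.0
   vertex 3.4 4.6 1.2
   vertex 3.4 0.6 4.8
  endloop
 endfacet
 facet normal 0.897 -0.336 0.288
  outer loop
   vertex 4.4 1.4 3.0
   vertex 4.4 0.2 1.6
   vertex 5.0 0.6 0.2
  endloop
 endfacet
 facet normal 0.872 -0.372 0.319
  outer loop
   vertex 4.4 1.4 3.0
   vertex 3.4 0.6 4.8
   vertex 4.4 0.2 1.6
  endloop
 endfacet
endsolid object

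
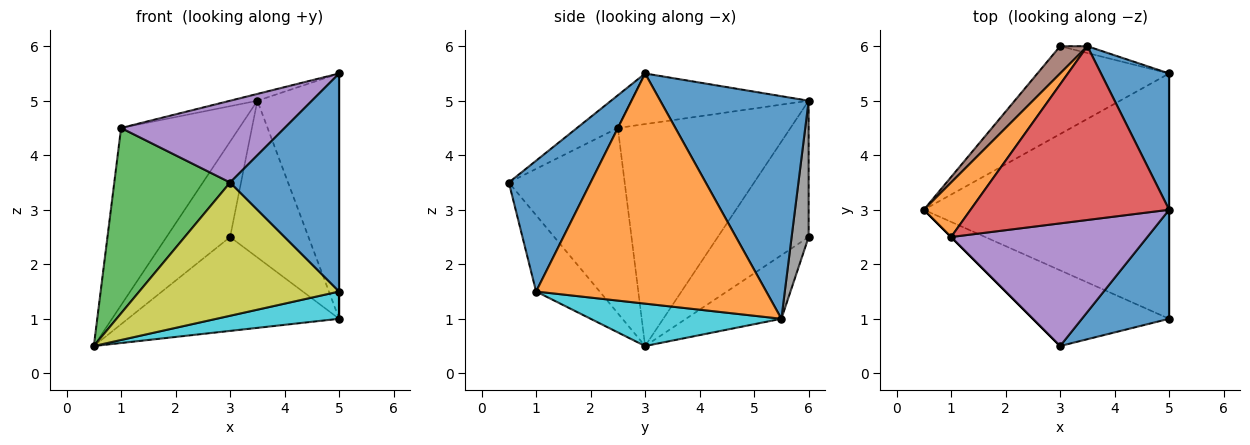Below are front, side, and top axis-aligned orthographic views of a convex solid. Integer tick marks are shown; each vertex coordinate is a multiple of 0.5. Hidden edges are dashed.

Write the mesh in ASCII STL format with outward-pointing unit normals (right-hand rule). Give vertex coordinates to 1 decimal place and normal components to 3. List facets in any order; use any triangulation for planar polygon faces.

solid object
 facet normal 0.846 0.466 0.259
  outer loop
   vertex 5.0 5.5 1.0
   vertex 3.5 6.0 5.0
   vertex 5.0 3.0 5.5
  endloop
 endfacet
 facet normal -0.813 0.556 0.171
  outer loop
   vertex 1.0 2.5 4.5
   vertex 3.5 6.0 5.0
   vertex 0.5 3.0 0.5
  endloop
 endfacet
 facet normal -0.707 -0.707 0.000
  outer loop
   vertex 1.0 2.5 4.5
   vertex 0.5 3.0 0.5
   vertex 3.0 0.5 3.5
  endloop
 endfacet
 facet normal -0.247 0.038 0.968
  outer loop
   vertex 1.0 2.5 4.5
   vertex 5.0 3.0 5.5
   vertex 3.5 6.0 5.0
  endloop
 endfacet
 facet normal -0.137 -0.549 0.824
  outer loop
   vertex 1.0 2.5 4.5
   vertex 3.0 0.5 3.5
   vertex 5.0 3.0 5.5
  endloop
 endfacet
 facet normal -0.808 0.566 0.162
  outer loop
   vertex 3.0 6.0 2.5
   vertex 0.5 3.0 0.5
   vertex 3.5 6.0 5.0
  endloop
 endfacet
 facet normal -0.313 0.694 -0.649
  outer loop
   vertex 3.0 6.0 2.5
   vertex 5.0 5.5 1.0
   vertex 0.5 3.0 0.5
  endloop
 endfacet
 facet normal 0.212 0.976 -0.042
  outer loop
   vertex 3.0 6.0 2.5
   vertex 3.5 6.0 5.0
   vertex 5.0 5.5 1.0
  endloop
 endfacet
 facet normal -0.267 -0.838 -0.476
  outer loop
   vertex 5.0 1.0 1.5
   vertex 3.0 0.5 3.5
   vertex 0.5 3.0 0.5
  endloop
 endfacet
 facet normal 0.169 -0.109 -0.980
  outer loop
   vertex 5.0 1.0 1.5
   vertex 0.5 3.0 0.5
   vertex 5.0 5.5 1.0
  endloop
 endfacet
 facet normal 0.557 -0.743 0.371
  outer loop
   vertex 5.0 1.0 1.5
   vertex 5.0 3.0 5.5
   vertex 3.0 0.5 3.5
  endloop
 endfacet
 facet normal 1.000 0.000 0.000
  outer loop
   vertex 5.0 1.0 1.5
   vertex 5.0 5.5 1.0
   vertex 5.0 3.0 5.5
  endloop
 endfacet
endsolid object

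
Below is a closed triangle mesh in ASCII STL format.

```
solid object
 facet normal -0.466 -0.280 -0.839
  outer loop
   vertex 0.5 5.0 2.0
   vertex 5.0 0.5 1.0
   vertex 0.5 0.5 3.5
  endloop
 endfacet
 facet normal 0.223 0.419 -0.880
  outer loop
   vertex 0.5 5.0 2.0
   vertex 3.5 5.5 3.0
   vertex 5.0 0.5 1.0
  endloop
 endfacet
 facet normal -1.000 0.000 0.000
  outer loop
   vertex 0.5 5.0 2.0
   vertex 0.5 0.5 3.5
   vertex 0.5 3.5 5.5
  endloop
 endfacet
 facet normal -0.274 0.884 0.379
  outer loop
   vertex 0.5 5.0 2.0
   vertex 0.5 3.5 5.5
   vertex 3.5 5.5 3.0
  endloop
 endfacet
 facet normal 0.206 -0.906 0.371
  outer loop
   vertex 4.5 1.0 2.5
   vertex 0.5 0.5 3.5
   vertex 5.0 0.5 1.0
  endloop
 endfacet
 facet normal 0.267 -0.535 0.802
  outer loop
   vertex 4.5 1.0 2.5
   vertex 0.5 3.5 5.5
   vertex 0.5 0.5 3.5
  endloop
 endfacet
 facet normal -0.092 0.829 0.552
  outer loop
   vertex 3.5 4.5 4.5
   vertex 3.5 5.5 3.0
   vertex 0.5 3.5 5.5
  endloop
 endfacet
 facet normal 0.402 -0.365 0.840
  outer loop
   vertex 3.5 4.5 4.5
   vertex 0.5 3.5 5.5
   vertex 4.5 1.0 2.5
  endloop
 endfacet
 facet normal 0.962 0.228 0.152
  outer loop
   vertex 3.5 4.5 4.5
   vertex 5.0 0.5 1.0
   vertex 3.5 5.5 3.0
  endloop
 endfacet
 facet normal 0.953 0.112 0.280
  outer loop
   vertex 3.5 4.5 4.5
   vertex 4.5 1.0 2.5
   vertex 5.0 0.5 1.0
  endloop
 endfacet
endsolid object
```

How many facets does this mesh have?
10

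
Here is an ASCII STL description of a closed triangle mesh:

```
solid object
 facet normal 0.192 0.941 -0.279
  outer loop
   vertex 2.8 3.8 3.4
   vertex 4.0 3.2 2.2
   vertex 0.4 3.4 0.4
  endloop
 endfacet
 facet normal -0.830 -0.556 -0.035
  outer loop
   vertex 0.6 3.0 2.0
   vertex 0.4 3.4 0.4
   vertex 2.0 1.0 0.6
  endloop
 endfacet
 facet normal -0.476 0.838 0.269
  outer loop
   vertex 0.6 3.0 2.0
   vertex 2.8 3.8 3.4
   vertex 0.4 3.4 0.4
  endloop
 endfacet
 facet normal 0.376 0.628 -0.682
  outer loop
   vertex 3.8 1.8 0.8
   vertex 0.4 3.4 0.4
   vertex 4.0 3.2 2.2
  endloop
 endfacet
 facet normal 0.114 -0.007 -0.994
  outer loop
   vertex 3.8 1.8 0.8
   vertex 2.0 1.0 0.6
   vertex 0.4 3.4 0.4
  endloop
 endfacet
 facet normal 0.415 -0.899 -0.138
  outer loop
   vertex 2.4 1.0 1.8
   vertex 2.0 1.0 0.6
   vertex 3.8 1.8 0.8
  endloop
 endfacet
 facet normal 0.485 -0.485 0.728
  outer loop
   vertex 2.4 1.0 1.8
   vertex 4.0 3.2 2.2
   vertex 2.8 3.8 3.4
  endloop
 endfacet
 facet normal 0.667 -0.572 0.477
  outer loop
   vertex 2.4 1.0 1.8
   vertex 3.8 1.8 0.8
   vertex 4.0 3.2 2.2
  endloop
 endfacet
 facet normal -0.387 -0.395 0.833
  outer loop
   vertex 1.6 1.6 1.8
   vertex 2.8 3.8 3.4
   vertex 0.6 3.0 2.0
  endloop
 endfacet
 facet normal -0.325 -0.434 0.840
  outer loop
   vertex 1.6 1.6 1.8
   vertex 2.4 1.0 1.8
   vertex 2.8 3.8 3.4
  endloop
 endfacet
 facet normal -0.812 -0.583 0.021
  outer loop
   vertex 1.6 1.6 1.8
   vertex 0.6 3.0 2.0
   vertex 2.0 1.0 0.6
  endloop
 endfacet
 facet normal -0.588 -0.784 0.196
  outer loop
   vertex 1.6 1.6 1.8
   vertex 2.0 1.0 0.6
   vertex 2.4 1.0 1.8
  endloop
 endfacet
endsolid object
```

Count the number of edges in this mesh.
18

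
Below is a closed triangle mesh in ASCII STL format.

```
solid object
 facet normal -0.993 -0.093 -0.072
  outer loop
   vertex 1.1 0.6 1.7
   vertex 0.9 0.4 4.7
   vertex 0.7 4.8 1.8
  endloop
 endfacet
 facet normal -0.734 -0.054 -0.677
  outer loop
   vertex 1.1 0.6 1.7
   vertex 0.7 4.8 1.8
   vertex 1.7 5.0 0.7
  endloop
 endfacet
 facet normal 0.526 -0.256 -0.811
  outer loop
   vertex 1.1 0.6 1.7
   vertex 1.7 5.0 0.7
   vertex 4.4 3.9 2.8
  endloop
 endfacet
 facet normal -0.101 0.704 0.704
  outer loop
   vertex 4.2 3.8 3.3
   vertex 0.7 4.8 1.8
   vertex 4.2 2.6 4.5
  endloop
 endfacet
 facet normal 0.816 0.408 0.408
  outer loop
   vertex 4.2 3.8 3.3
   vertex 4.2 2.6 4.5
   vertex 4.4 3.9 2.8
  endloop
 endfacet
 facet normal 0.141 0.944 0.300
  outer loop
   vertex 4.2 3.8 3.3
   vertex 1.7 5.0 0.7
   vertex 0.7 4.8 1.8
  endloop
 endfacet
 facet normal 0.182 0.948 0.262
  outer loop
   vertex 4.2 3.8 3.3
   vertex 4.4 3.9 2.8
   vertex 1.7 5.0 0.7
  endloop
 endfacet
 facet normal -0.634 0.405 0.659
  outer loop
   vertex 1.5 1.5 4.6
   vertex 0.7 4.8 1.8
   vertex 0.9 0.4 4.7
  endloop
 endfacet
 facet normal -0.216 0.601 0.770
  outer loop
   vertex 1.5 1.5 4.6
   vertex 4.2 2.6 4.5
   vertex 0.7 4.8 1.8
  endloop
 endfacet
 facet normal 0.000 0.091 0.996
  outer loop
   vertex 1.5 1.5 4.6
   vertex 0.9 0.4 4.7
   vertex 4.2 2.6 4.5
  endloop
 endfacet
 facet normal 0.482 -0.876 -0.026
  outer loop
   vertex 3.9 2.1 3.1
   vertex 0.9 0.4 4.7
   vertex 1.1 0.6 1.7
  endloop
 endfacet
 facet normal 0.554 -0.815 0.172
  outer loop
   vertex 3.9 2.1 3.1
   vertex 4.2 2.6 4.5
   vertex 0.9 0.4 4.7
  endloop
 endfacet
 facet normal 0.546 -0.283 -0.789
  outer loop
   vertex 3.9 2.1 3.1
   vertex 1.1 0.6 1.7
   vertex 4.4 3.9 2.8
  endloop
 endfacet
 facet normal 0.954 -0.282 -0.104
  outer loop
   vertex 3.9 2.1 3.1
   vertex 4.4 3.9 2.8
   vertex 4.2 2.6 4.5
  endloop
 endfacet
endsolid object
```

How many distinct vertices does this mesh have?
9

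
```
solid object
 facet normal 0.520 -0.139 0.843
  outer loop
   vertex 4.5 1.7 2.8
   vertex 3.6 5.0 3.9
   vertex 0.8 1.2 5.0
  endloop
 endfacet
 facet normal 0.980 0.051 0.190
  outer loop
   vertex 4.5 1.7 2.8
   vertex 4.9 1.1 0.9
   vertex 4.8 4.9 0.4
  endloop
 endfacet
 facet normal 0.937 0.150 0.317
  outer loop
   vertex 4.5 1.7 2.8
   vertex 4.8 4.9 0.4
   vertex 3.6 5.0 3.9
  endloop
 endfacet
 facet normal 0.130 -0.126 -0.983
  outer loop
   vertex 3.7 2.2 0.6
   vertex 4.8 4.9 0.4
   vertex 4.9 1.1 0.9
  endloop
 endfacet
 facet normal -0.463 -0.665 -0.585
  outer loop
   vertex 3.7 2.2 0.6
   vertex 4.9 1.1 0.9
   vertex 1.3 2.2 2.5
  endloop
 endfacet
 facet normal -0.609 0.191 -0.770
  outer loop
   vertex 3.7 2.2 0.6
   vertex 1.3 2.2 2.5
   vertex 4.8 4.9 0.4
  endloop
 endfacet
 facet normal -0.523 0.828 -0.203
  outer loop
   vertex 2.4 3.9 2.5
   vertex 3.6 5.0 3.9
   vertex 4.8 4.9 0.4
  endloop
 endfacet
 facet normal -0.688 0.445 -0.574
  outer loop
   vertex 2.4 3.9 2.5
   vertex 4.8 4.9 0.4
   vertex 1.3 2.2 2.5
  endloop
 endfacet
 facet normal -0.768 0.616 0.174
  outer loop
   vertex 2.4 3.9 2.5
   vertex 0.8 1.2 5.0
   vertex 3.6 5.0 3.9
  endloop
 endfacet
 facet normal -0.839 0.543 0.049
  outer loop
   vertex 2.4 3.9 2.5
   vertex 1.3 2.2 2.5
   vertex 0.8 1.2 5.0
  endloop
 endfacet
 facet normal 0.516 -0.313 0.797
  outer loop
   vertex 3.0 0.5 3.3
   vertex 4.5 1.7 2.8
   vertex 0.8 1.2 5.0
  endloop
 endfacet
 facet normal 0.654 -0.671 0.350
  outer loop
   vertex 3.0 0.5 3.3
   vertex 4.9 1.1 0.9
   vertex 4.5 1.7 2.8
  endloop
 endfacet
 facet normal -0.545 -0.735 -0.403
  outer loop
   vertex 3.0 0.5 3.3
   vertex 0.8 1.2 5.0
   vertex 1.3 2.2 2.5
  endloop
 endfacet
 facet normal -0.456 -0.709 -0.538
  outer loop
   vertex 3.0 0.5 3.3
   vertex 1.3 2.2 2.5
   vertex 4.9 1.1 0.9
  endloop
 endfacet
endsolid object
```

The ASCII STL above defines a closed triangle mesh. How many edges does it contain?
21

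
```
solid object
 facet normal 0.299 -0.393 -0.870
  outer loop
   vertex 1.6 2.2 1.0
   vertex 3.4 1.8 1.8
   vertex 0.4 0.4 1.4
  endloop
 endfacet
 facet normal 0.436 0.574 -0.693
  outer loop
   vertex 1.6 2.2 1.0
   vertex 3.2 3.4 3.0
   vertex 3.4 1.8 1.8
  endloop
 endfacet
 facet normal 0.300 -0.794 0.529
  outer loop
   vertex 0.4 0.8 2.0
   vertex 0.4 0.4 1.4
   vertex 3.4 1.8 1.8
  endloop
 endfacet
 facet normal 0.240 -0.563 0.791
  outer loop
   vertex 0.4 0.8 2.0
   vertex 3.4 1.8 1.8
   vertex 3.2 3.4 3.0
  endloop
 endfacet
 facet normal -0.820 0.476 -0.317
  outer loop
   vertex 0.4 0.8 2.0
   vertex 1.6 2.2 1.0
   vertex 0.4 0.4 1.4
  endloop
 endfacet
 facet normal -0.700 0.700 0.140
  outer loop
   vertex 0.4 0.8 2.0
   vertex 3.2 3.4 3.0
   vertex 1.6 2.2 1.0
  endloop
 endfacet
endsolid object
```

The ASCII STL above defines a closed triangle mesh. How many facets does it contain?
6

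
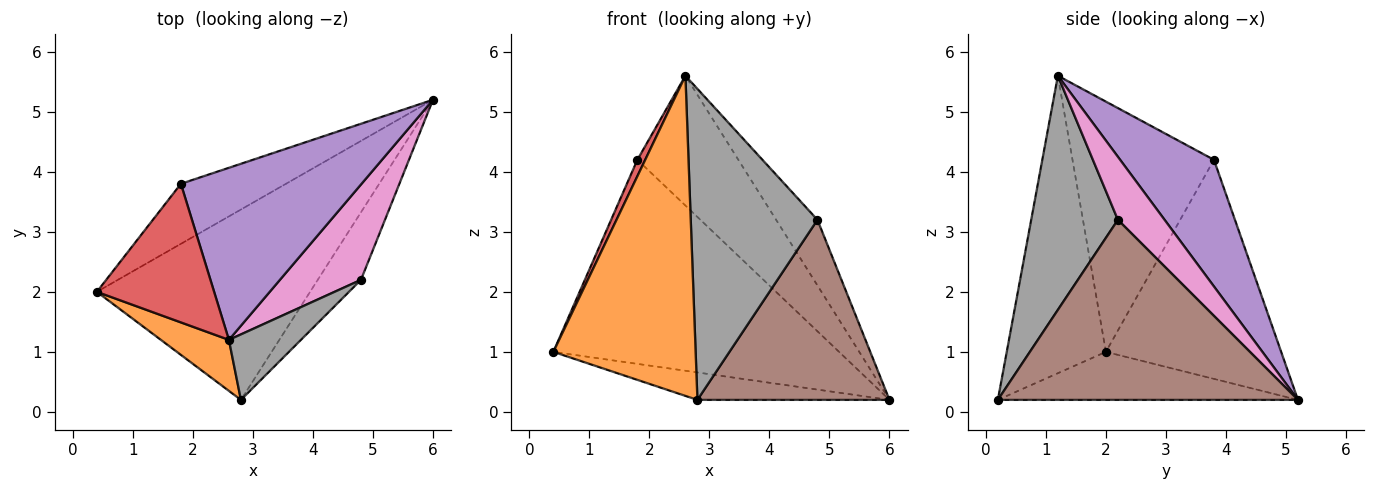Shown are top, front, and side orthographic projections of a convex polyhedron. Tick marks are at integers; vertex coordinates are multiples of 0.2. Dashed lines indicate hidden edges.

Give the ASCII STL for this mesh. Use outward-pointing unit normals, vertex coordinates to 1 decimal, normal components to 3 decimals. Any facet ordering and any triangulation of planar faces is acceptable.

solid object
 facet normal -0.218 0.139 -0.966
  outer loop
   vertex 2.8 0.2 0.2
   vertex 0.4 2.0 1.0
   vertex 6.0 5.2 0.2
  endloop
 endfacet
 facet normal -0.567 -0.814 0.130
  outer loop
   vertex 2.6 1.2 5.6
   vertex 0.4 2.0 1.0
   vertex 2.8 0.2 0.2
  endloop
 endfacet
 facet normal -0.507 0.827 -0.243
  outer loop
   vertex 1.8 3.8 4.2
   vertex 6.0 5.2 0.2
   vertex 0.4 2.0 1.0
  endloop
 endfacet
 facet normal -0.904 -0.050 0.424
  outer loop
   vertex 1.8 3.8 4.2
   vertex 0.4 2.0 1.0
   vertex 2.6 1.2 5.6
  endloop
 endfacet
 facet normal 0.488 0.525 0.697
  outer loop
   vertex 1.8 3.8 4.2
   vertex 2.6 1.2 5.6
   vertex 6.0 5.2 0.2
  endloop
 endfacet
 facet normal 0.826 -0.528 -0.198
  outer loop
   vertex 4.8 2.2 3.2
   vertex 2.8 0.2 0.2
   vertex 6.0 5.2 0.2
  endloop
 endfacet
 facet normal 0.539 0.478 0.693
  outer loop
   vertex 4.8 2.2 3.2
   vertex 6.0 5.2 0.2
   vertex 2.6 1.2 5.6
  endloop
 endfacet
 facet normal 0.556 -0.813 0.171
  outer loop
   vertex 4.8 2.2 3.2
   vertex 2.6 1.2 5.6
   vertex 2.8 0.2 0.2
  endloop
 endfacet
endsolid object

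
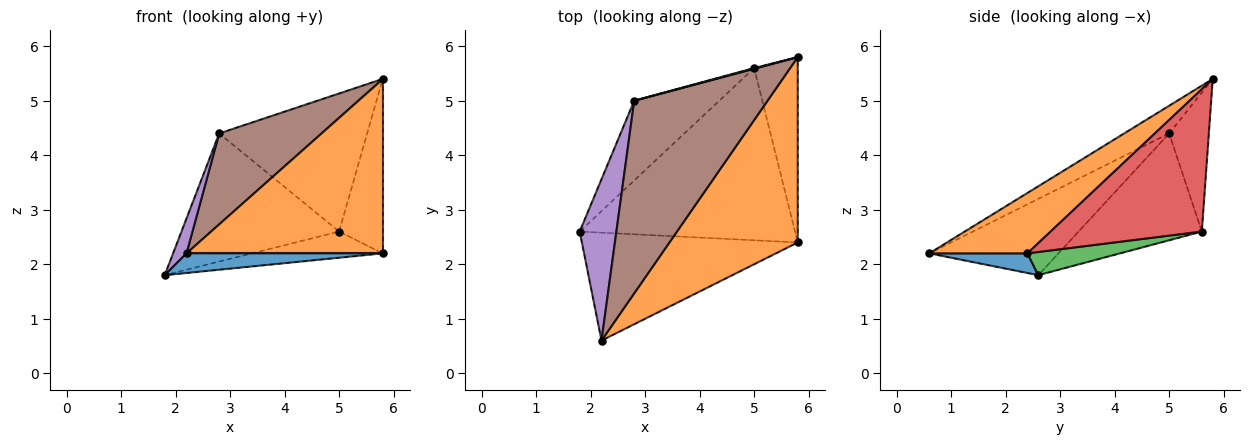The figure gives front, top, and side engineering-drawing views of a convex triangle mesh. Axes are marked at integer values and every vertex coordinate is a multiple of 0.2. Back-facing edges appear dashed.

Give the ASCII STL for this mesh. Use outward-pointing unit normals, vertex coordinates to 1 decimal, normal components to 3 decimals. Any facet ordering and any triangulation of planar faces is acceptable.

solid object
 facet normal 0.089 -0.178 -0.980
  outer loop
   vertex 2.2 0.6 2.2
   vertex 1.8 2.6 1.8
   vertex 5.8 2.4 2.2
  endloop
 endfacet
 facet normal 0.324 -0.648 0.689
  outer loop
   vertex 2.2 0.6 2.2
   vertex 5.8 2.4 2.2
   vertex 5.8 5.8 5.4
  endloop
 endfacet
 facet normal 0.106 0.149 -0.983
  outer loop
   vertex 5.0 5.6 2.6
   vertex 5.8 2.4 2.2
   vertex 1.8 2.6 1.8
  endloop
 endfacet
 facet normal 0.922 0.266 -0.282
  outer loop
   vertex 5.0 5.6 2.6
   vertex 5.8 5.8 5.4
   vertex 5.8 2.4 2.2
  endloop
 endfacet
 facet normal -0.897 -0.093 0.431
  outer loop
   vertex 2.8 5.0 4.4
   vertex 1.8 2.6 1.8
   vertex 2.2 0.6 2.2
  endloop
 endfacet
 facet normal -0.184 -0.419 0.889
  outer loop
   vertex 2.8 5.0 4.4
   vertex 2.2 0.6 2.2
   vertex 5.8 5.8 5.4
  endloop
 endfacet
 facet normal -0.553 0.707 -0.440
  outer loop
   vertex 2.8 5.0 4.4
   vertex 5.0 5.6 2.6
   vertex 1.8 2.6 1.8
  endloop
 endfacet
 facet normal -0.259 0.966 0.005
  outer loop
   vertex 2.8 5.0 4.4
   vertex 5.8 5.8 5.4
   vertex 5.0 5.6 2.6
  endloop
 endfacet
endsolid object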